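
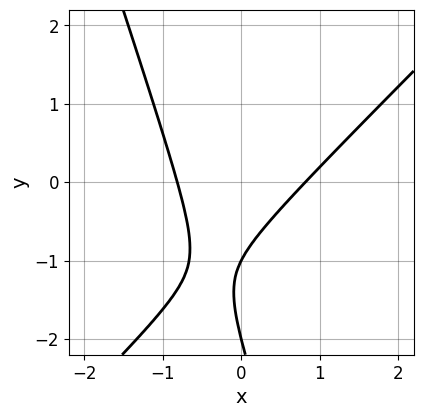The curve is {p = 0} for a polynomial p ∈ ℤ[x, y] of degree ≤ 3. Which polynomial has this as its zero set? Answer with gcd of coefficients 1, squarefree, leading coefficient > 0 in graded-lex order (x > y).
Degree: a generic line meets the curve in up to 2 points, so deg p = 2.
Observable constraints: the y-axis gridline crossings are at y ∈ {-2, -1}.
Putting this together gives p.

3*x^2 - 2*x*y - y^2 - 3*y - 2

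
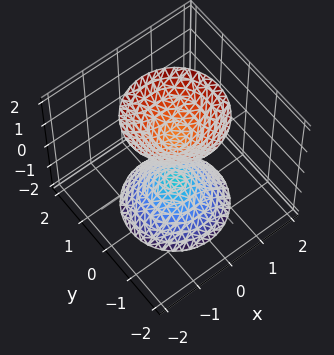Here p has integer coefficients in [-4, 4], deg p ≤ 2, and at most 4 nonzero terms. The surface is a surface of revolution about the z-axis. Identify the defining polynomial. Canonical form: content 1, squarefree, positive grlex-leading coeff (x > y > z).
1. I count 2 distinct pieces. Treating them together as one polynomial.
2. Degree: the shape is more complex than any degree-1 surface, so deg p = 2.
3. Symmetry: the z-axis is an axis of rotation, so x and y enter only as x² + y².
4. Observable constraints: a circular section at z = 2 has radius between 1 and 2; it misses every integer gridline on the y-axis.
5. Matching integer coefficients to the picture gives p. Check: (0, 0, 1) on the z-axis lies on the surface, and p(0, 0, 1) = 0. ✓

2*x^2 + 2*y^2 - z^2 + 1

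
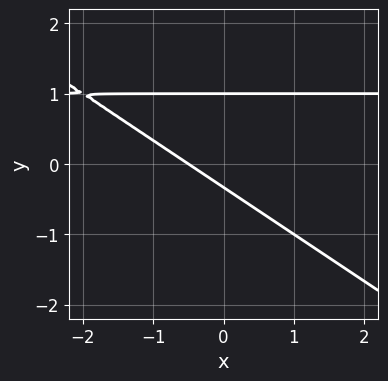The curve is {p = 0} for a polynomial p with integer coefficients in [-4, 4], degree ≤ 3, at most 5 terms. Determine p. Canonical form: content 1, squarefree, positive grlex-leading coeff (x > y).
Degree: no degree-1 curve has this shape, so deg p = 2.
From the visible intercepts: one y-axis crossing is at y = 1.
The integer polynomial consistent with all of this is the stated p.

2*x*y + 3*y^2 - 2*x - 2*y - 1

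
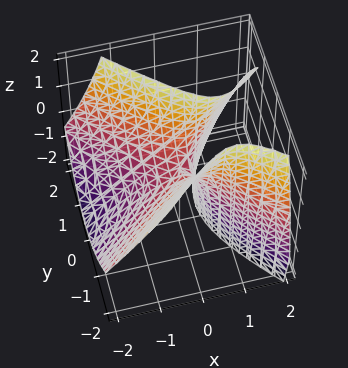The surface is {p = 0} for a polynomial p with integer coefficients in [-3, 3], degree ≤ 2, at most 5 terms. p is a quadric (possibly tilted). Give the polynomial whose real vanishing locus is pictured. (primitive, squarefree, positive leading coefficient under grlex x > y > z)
3*x^2 - 3*x*z - 3*y^2 - y*z + 2*z

Degree: a generic line meets the surface in up to 2 points, so deg p = 2.
Against the integer gridlines: it crosses the z-axis at the gridline z = 0; one y-axis crossing is at y = 0; one x-axis crossing is at x = 0.
Together with the visible shape, these determine p as stated.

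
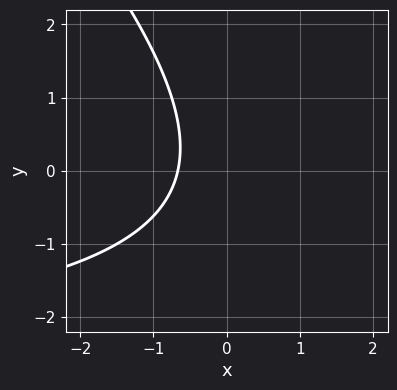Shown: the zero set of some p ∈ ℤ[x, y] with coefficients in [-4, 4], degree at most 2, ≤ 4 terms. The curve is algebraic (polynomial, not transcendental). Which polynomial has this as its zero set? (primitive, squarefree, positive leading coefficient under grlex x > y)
The degree is 2 — a generic line meets the curve in up to 2 points.
Observable constraints: it misses every integer gridline on the y-axis.
Matching integer coefficients to the picture gives p.

x*y + y^2 + 3*x + 2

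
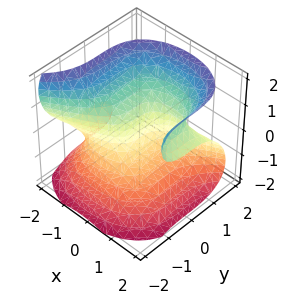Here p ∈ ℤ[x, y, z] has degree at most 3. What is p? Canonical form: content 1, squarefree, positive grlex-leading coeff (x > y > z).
3*x^2*z + 3*y^3 - 3*z^3 + z^2 - 3*x

(a) deg p = 3. The shape is more complex than any degree-2 surface.
(b) From the visible intercepts: it crosses the y-axis at the gridline y = 0; it meets the z-axis at z = 0 (among the integer gridlines); it crosses the x-axis at the gridline x = 0.
(c) Fitting integer coefficients to these (and the overall shape) gives p.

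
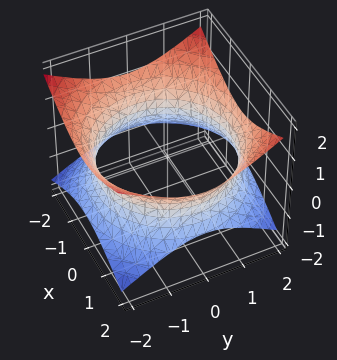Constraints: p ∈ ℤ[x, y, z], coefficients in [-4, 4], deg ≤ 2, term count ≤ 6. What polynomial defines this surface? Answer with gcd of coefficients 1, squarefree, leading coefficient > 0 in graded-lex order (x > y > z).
(a) deg p = 2. An hourglass — one-sheet hyperboloid; a quadric.
(b) Symmetries: it's symmetric under z → −z, forcing even powers of z; rotational symmetry about the z-axis ⇒ p depends on x, y only through x² + y².
(c) Reading off the gridlines: a circular section at z = 0 has radius between 1 and 2; it misses every integer gridline on the z-axis.
(d) Fitting integer coefficients to these (and the overall shape) gives p.

x^2 + y^2 - 2*z^2 - 3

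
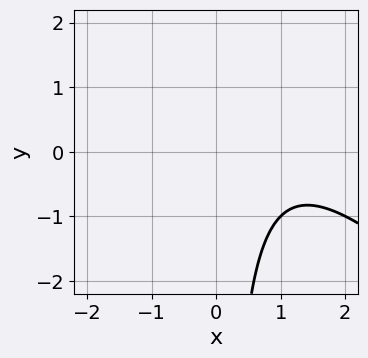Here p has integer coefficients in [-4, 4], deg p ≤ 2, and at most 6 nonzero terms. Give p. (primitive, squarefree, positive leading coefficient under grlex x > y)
x^2 + x*y - 2*x + 2

(a) deg p = 2. No degree-1 curve has this shape.
(b) Against the integer gridlines: the curve avoids every integer y-axis point in the box; it misses every integer gridline on the x-axis.
(c) Matching integer coefficients to the picture gives p.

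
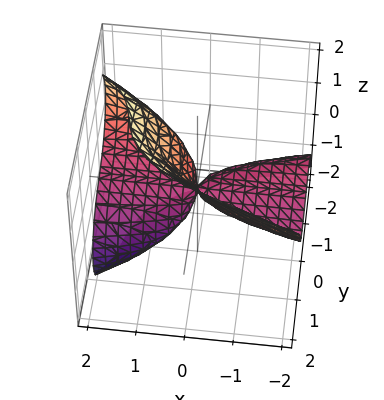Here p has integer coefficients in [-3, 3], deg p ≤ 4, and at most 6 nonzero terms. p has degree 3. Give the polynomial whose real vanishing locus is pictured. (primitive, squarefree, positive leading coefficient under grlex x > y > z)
2*y^3 - z^3 + x*y + 3*x*z

1. deg p = 3.
2. From the axis intercepts and sections: the visible x-axis segment lies entirely on the surface; it crosses the y-axis at the gridline y = 0.
3. These observations pin down the coefficients.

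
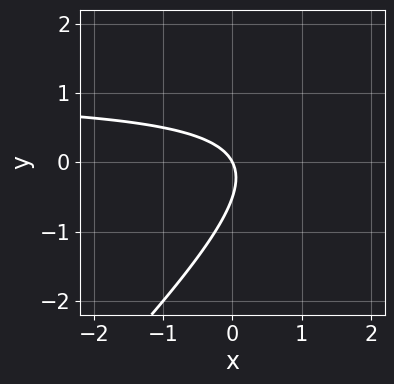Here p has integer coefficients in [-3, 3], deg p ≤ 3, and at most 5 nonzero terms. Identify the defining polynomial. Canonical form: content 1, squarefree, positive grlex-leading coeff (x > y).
2*x*y - 2*y^2 - 2*x - y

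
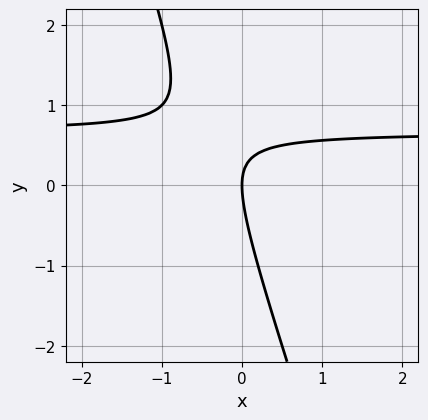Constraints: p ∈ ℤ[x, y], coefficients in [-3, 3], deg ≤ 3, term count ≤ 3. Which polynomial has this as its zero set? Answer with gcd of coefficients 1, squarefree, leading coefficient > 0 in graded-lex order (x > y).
3*x*y + y^2 - 2*x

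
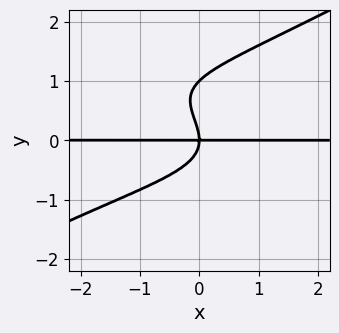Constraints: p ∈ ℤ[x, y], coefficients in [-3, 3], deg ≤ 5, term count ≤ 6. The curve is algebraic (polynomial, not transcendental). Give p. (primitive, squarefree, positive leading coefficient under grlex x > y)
x^2*y^2 - 3*y^4 + 3*y^3 + 3*x*y

1. deg p = 4.
2. Checking where it meets the axes: every point of the x-axis in the box is on the curve; the y-axis gridline crossings are at y ∈ {0, 1}.
3. Fitting integer coefficients to these (and the overall shape) gives p.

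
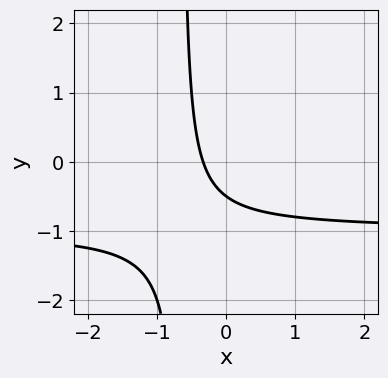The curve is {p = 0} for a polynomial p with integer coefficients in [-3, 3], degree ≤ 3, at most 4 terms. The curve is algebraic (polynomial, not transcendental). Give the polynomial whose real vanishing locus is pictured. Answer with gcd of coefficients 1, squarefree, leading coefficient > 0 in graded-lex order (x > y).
3*x*y + 3*x + 2*y + 1

First, deg p = 2. The shape is more complex than any degree-1 curve.
Finally, matching integer coefficients to the picture gives p.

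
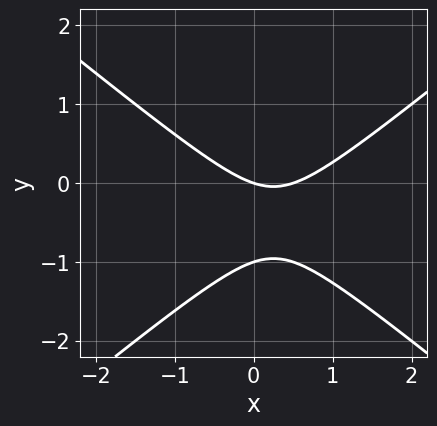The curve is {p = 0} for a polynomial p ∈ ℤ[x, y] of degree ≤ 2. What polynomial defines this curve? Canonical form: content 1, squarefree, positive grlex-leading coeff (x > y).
First, the degree is 2 — a generic line meets the curve in up to 2 points.
Then, from the visible intercepts: the y-axis gridline crossings are at y ∈ {-1, 0}; it meets the x-axis at x = 0 (among the integer gridlines).
Finally, solving for integer coefficients yields p as stated.

2*x^2 - 3*y^2 - x - 3*y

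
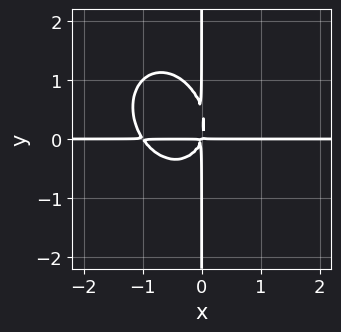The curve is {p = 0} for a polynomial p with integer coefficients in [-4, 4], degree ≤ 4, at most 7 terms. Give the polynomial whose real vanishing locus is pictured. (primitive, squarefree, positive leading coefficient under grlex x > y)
(a) deg p = 4.
(b) From the visible intercepts: every point of the x-axis in the box is on the curve; the visible y-axis segment lies entirely on the curve.
(c) These observations pin down the coefficients.

3*x^3*y + x^2*y^2 + 2*x*y^3 + 3*x^2*y - x*y^2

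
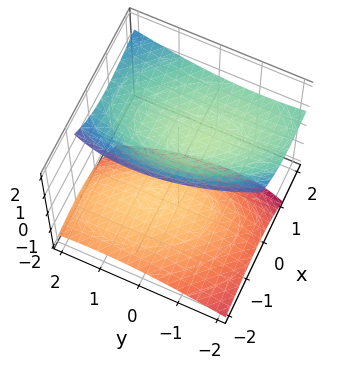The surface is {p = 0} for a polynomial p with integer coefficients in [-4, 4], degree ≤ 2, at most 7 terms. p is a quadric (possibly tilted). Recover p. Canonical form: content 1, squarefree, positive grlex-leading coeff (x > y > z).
(a) There are 2 components. They look like related sheets of one shape, so recover p as a whole.
(b) deg p = 2. No degree-1 surface has this shape.
(c) Observable constraints: no x-intercept at any integer in the box; it misses every integer gridline on the y-axis.
(d) Together with the visible shape, these determine p as stated.

2*x^2 + x*y - 3*x*z + y^2 - 3*z^2 + 2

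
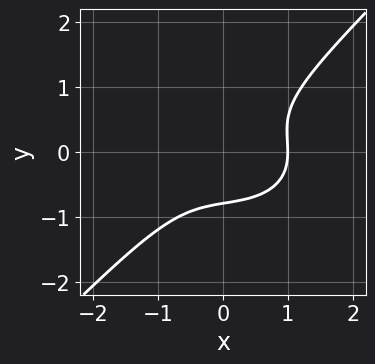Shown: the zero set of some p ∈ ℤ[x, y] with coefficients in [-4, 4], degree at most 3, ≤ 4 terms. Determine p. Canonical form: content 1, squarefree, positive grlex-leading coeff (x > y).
x^3 + x*y^2 - 2*y^3 - 1

1. The degree is 3 — no degree-2 curve has this shape.
2. Checking where it meets the axes: one x-axis crossing is at x = 1.
3. Solving for integer coefficients yields p as stated.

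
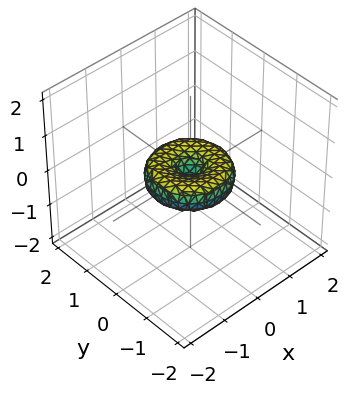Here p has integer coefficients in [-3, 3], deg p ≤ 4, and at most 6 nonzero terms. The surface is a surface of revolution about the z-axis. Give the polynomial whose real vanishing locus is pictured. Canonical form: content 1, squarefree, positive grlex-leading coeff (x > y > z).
x^4 + 2*x^2*y^2 + y^4 - x^2 - y^2 + 2*z^2

The degree is 4 — a generic line meets the surface in up to 4 points.
Symmetries: the z-axis is an axis of rotation, so x and y enter only as x² + y².
Reading off the gridlines: a circular section at z = 0 has radius exactly 1; it crosses the z-axis at the gridline z = 0; the x-axis gridline crossings are at x ∈ {-1, 0, 1}.
Putting this together gives p. Check: (0, -1, 0) on the y-axis lies on the surface, and p(0, -1, 0) = 0. ✓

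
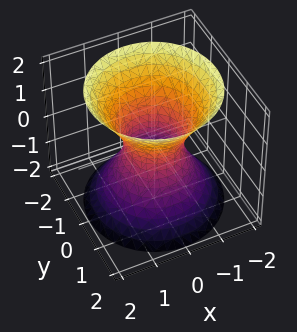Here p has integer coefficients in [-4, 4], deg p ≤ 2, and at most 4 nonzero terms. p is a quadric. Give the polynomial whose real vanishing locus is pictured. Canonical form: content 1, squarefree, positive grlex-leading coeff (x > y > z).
3*x^2 + 3*y^2 - 2*z^2 - 2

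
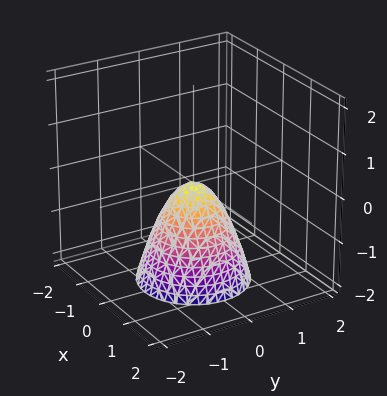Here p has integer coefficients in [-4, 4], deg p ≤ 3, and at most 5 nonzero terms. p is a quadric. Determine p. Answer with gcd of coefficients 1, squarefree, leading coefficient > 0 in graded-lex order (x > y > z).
3*x^2 + 3*y^2 + 2*z

(a) deg p = 2. A paraboloid; a quadric.
(b) Symmetry: the z-axis is an axis of rotation, so x and y enter only as x² + y².
(c) Reading off the gridlines: a circular section at z = -2 has radius between 1 and 2; it crosses the y-axis at the gridline y = 0; one z-axis crossing is at z = 0.
(d) Matching integer coefficients to the picture gives p.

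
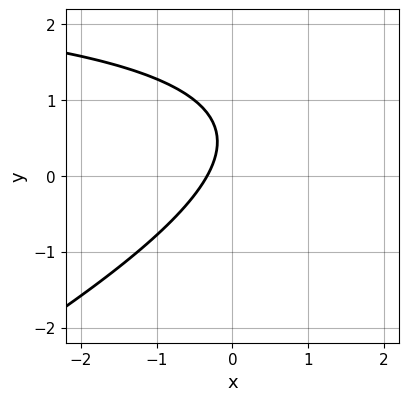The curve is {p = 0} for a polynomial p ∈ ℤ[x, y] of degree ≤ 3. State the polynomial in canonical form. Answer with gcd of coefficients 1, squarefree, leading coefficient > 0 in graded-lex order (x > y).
(a) deg p = 2.
(b) Reading off the gridlines: the curve avoids every integer y-axis point in the box.
(c) Matching integer coefficients to the picture gives p.

x*y - 2*y^2 - 3*x + 2*y - 1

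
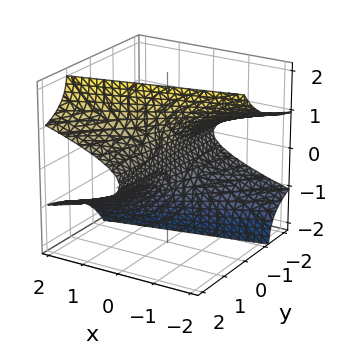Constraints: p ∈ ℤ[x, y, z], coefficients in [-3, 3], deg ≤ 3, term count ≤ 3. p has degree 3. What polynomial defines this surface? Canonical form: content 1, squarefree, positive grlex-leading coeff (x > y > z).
1. Degree: the shape is more complex than any degree-2 surface, so deg p = 3.
2. From the axis intercepts and sections: the visible y-axis segment lies entirely on the surface; it meets the x-axis at x = 0 (among the integer gridlines); one z-axis crossing is at z = 0.
3. These observations pin down the coefficients.

3*y*z^2 - z^3 - 3*x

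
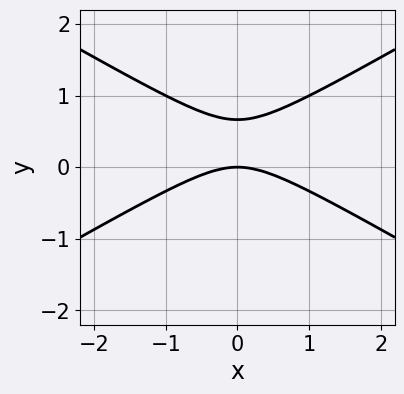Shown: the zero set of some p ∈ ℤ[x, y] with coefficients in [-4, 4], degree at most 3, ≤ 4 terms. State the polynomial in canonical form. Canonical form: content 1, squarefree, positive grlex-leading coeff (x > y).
x^2 - 3*y^2 + 2*y

(a) Degree: a generic line meets the curve in up to 2 points, so deg p = 2.
(b) Symmetries: the x ↦ −x reflection is a symmetry, so x appears only in even powers.
(c) Against the integer gridlines: it crosses the x-axis at the gridline x = 0; it meets the y-axis at y = 0 (among the integer gridlines).
(d) Fitting integer coefficients to these (and the overall shape) gives p.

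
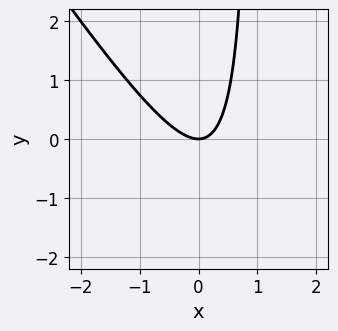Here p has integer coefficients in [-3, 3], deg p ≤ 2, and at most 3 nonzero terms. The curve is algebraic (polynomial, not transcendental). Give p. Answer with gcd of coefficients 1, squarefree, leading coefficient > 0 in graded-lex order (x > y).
3*x^2 + 2*x*y - 2*y

1. deg p = 2.
2. From the visible intercepts: one x-axis crossing is at x = 0; it crosses the y-axis at the gridline y = 0.
3. Together with the visible shape, these determine p as stated.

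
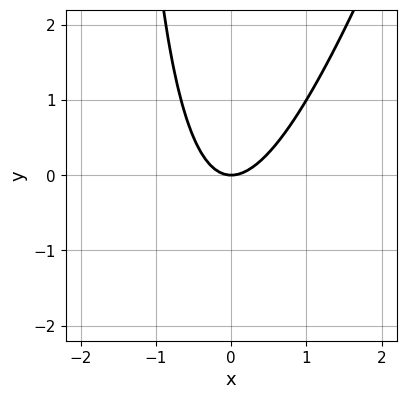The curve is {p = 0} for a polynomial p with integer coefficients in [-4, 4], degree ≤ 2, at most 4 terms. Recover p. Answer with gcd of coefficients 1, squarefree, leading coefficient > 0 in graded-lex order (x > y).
(a) Degree: a generic line meets the curve in up to 2 points, so deg p = 2.
(b) Against the integer gridlines: it crosses the x-axis at the gridline x = 0; it crosses the y-axis at the gridline y = 0.
(c) Fitting integer coefficients to these (and the overall shape) gives p.

3*x^2 - x*y - 2*y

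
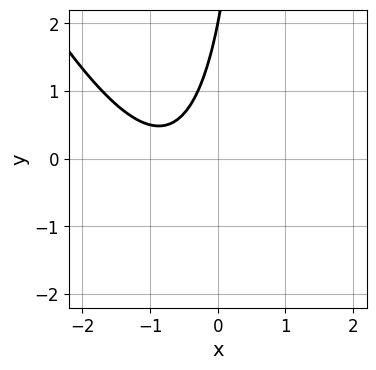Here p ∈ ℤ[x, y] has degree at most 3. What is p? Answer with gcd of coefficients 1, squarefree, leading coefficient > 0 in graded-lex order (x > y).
(a) The degree is 2 — the shape is more complex than any degree-1 curve.
(b) Reading off the gridlines: it meets the y-axis at y = 2 (among the integer gridlines); no x-intercept at any integer in the box.
(c) These observations pin down the coefficients.

2*x^2 + x*y + 3*x - y + 2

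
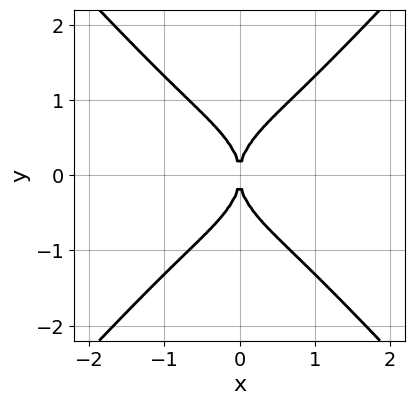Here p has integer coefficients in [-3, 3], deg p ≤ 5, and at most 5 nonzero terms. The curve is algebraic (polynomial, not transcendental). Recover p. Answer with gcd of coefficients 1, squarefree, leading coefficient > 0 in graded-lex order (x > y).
First, the degree is 4 — the shape is more complex than any degree-3 curve.
Next, symmetries: the y ↦ −y reflection is a symmetry, so y appears only in even powers; the x ↦ −x reflection is a symmetry, so x appears only in even powers.
Next, from the axis intercepts and sections: it meets the y-axis at y = 0 (among the integer gridlines); one x-axis crossing is at x = 0.
Finally, the integer polynomial consistent with all of this is the stated p.

3*x^4 - 2*y^4 + 3*x^2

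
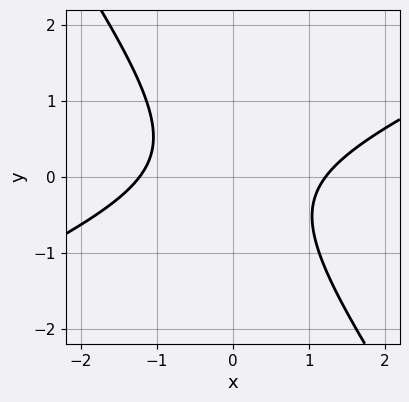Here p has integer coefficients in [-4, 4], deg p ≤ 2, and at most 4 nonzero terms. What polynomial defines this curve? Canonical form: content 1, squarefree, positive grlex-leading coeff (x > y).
(a) deg p = 2. A generic line meets the curve in up to 2 points.
(b) Observable constraints: the curve avoids every integer y-axis point in the box.
(c) Assembling these constraints gives the stated polynomial.

2*x^2 - 3*x*y - 3*y^2 - 3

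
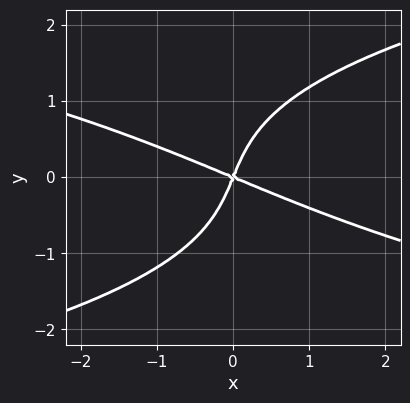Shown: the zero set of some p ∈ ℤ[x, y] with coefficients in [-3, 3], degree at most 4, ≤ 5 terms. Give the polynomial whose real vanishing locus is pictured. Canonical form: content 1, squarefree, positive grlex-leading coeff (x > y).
y^4 - x^2 - 2*x*y + y^2

deg p = 4. A generic line meets the curve in up to 4 points.
Observable constraints: it meets the x-axis at x = 0 (among the integer gridlines); it meets the y-axis at y = 0 (among the integer gridlines).
Solving for integer coefficients yields p as stated.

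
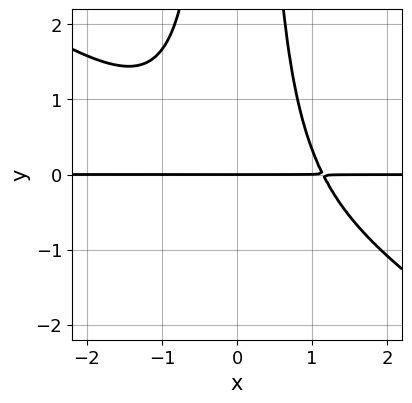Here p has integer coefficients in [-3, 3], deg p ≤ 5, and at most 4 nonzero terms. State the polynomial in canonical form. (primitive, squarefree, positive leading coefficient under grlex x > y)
2*x^3*y + 3*x^2*y^2 - 3*y

First, the degree is 4 — a generic line meets the curve in up to 4 points.
Next, from the axis intercepts and sections: it meets the y-axis at y = 0 (among the integer gridlines); every point of the x-axis in the box is on the curve.
Finally, the integer polynomial consistent with all of this is the stated p.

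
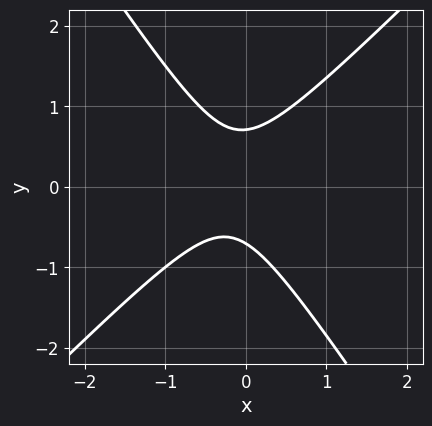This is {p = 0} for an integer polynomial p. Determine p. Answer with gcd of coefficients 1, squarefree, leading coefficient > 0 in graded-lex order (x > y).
3*x^2 - x*y - 2*y^2 + x + 1

(a) Degree: no degree-1 curve has this shape, so deg p = 2.
(b) Checking where it meets the axes: no x-intercept at any integer in the box.
(c) Together with the visible shape, these determine p as stated.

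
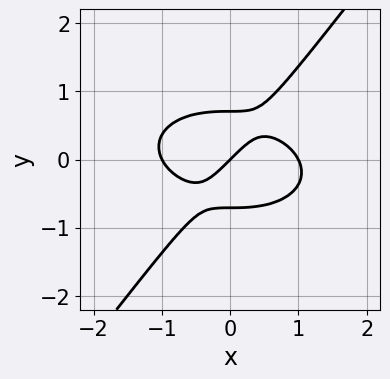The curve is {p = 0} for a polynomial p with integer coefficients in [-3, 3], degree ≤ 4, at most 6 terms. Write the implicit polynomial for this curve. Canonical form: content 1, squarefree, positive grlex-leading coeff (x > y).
x^3 + 2*x*y^2 - 2*y^3 - x + y

(a) Degree: a generic line meets the curve in up to 3 points, so deg p = 3.
(b) Reading off the gridlines: among the integer gridlines, it crosses the x-axis at x ∈ {-1, 0, 1}; it crosses the y-axis at the gridline y = 0.
(c) Putting this together gives p.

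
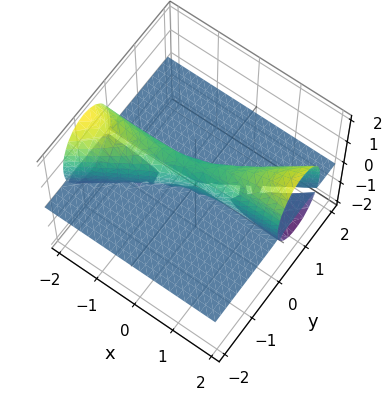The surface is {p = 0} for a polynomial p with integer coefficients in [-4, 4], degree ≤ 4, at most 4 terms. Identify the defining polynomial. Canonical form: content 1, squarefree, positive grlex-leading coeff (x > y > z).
2*x*y*z - 3*y^2*z - z^3 + z^2

First, the degree is 3 — the shape is more complex than any degree-2 surface.
Next, from the axis intercepts and sections: it meets the z-axis at z = 1 (among the integer gridlines); the visible x-axis segment lies entirely on the surface; the visible y-axis segment lies entirely on the surface.
Finally, putting this together gives p.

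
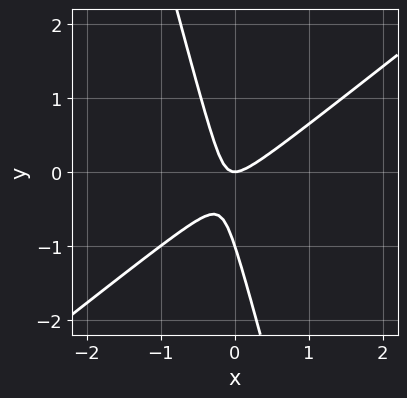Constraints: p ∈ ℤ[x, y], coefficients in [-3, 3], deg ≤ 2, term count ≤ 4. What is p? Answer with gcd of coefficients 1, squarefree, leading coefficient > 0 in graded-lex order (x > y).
1. The degree is 2 — no degree-1 curve has this shape.
2. From the axis intercepts and sections: it meets the x-axis at x = 0 (among the integer gridlines); the y-axis gridline crossings are at y ∈ {-1, 0}.
3. Putting this together gives p.

3*x^2 - 3*x*y - y^2 - y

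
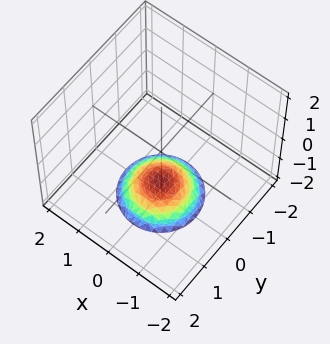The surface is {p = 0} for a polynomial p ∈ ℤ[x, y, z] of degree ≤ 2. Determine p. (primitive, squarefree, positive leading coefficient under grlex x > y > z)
First, degree: no degree-1 surface has this shape, so deg p = 2.
Then, symmetries: the surface is invariant under rotation about z: p = q(x² + y², z).
Then, against the integer gridlines: a circular section at z = -2 has radius exactly 1; the surface avoids every integer x-axis point in the box.
Finally, putting this together gives p.

x^2 + y^2 + 2*z + 3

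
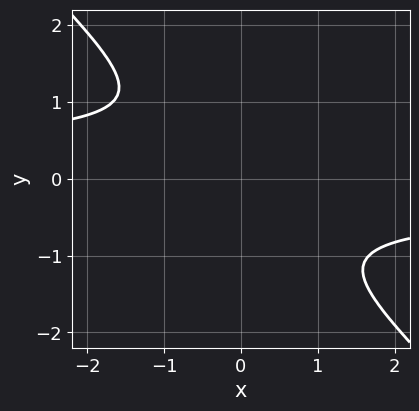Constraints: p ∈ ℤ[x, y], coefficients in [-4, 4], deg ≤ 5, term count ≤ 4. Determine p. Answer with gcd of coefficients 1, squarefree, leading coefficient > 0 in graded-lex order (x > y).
1. Degree: a generic line meets the curve in up to 4 points, so deg p = 4.
2. Reading off the gridlines: no x-intercept at any integer in the box; the curve avoids every integer y-axis point in the box.
3. Fitting integer coefficients to these (and the overall shape) gives p.

3*x*y^3 + 3*y^4 + 2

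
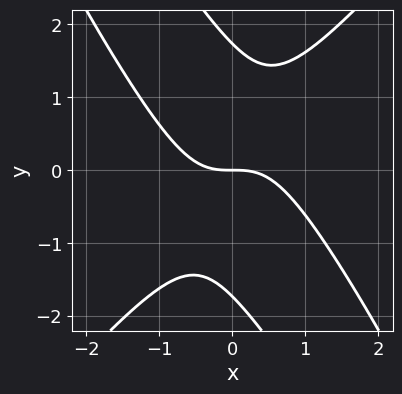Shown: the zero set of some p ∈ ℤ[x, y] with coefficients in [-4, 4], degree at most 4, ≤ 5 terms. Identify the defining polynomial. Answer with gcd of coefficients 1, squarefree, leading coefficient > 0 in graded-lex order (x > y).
1. Degree: the shape is more complex than any degree-2 curve, so deg p = 3.
2. From the axis intercepts and sections: it crosses the y-axis at the gridline y = 0; it meets the x-axis at x = 0 (among the integer gridlines).
3. The integer polynomial consistent with all of this is the stated p.

3*x^3 + x^2*y - 2*x*y^2 - y^3 + 3*y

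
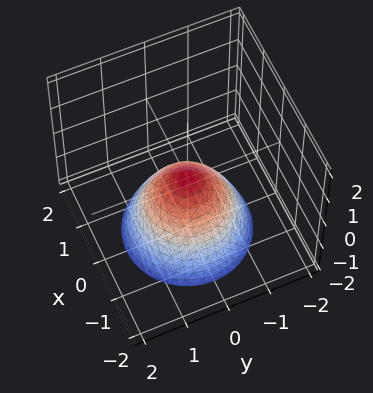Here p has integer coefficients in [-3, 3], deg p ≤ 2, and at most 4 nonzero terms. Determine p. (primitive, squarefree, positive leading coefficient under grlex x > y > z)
x^2 + y^2 + z

(a) deg p = 2.
(b) Symmetry: the z-axis is an axis of rotation, so x and y enter only as x² + y².
(c) Observable constraints: a circular section at z = -2 has radius between 1 and 2; it crosses the z-axis at the gridline z = 0; it meets the y-axis at y = 0 (among the integer gridlines); one x-axis crossing is at x = 0.
(d) These observations pin down the coefficients.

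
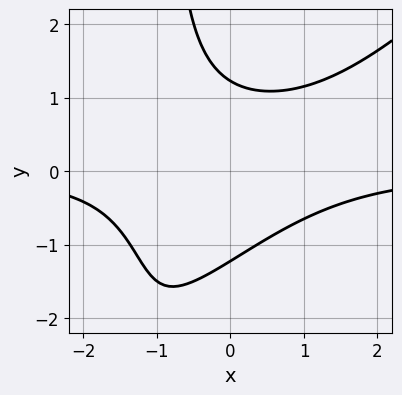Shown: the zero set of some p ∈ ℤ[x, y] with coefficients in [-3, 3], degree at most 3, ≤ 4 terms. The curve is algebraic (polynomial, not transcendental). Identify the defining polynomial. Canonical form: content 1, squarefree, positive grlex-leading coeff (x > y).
1. The degree is 3 — a generic line meets the curve in up to 3 points.
2. Against the integer gridlines: it misses every integer gridline on the x-axis.
3. Putting this together gives p.

2*x^2*y - 2*x*y^2 - 2*y^2 + 3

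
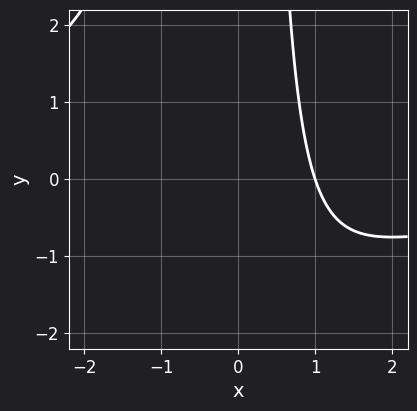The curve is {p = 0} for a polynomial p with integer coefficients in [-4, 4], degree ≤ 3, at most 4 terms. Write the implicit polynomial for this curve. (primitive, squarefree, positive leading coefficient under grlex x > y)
x^2*y + 3*x - 3

(a) The degree is 3 — a generic line meets the curve in up to 3 points.
(b) Checking where it meets the axes: the curve avoids every integer y-axis point in the box; one x-axis crossing is at x = 1.
(c) The integer polynomial consistent with all of this is the stated p.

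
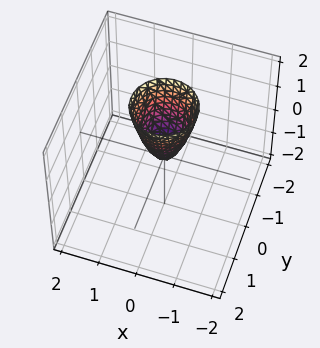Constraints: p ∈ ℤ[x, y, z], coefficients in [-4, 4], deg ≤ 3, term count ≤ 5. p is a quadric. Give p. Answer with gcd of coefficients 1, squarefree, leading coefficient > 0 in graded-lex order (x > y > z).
1. deg p = 2. A paraboloid; a quadric.
2. Symmetries: the z-axis is an axis of rotation, so x and y enter only as x² + y².
3. Observable constraints: a circular section at z = 2 has radius between 0 and 1; it crosses the z-axis at the gridline z = 0; one x-axis crossing is at x = 0; it crosses the y-axis at the gridline y = 0.
4. Putting this together gives p.

3*x^2 + 3*y^2 - z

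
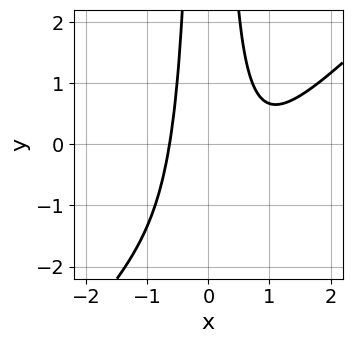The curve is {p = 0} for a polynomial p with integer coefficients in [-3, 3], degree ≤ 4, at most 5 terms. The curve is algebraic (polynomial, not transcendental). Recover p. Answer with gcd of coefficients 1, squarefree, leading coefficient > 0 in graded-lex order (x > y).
(a) Degree: no degree-2 curve has this shape, so deg p = 3.
(b) From the axis intercepts and sections: the curve avoids every integer y-axis point in the box.
(c) Solving for integer coefficients yields p as stated.

3*x^3 - 3*x^2*y - 3*x^2 + 2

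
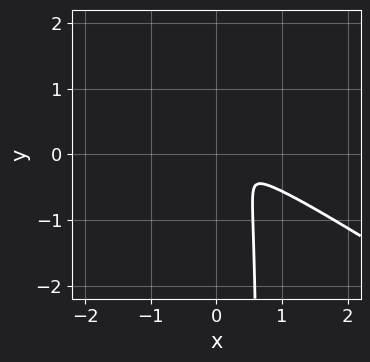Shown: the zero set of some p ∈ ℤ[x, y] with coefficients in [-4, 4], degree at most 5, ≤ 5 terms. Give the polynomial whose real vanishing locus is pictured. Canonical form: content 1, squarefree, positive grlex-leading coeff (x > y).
2*x^4 + 3*x^3*y - 3*x*y^2 + 2*y^2

1. deg p = 4.
2. Putting this together gives p.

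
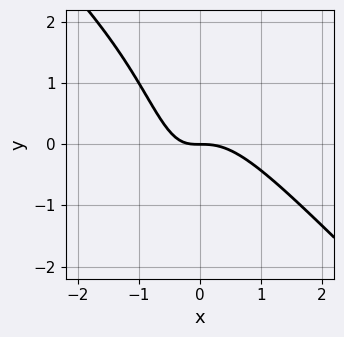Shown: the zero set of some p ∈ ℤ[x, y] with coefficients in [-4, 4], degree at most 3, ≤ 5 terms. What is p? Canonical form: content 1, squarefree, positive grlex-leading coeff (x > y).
3*x^3 + 3*x^2*y + 2*x*y + 2*y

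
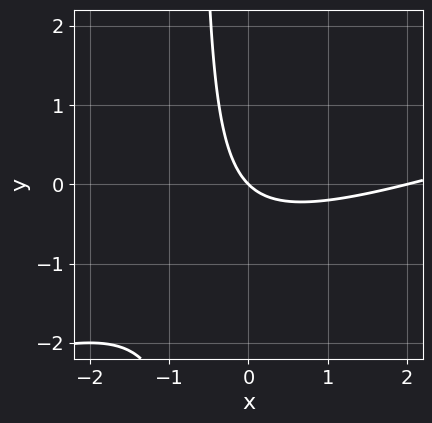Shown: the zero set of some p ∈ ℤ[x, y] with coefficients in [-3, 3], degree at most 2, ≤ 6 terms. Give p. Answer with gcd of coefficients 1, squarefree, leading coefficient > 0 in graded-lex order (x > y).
First, degree: a generic line meets the curve in up to 2 points, so deg p = 2.
Next, observable constraints: it meets the y-axis at y = 0 (among the integer gridlines); among the integer gridlines, it crosses the x-axis at x ∈ {0, 2}.
Finally, putting this together gives p.

x^2 - 3*x*y - 2*x - 2*y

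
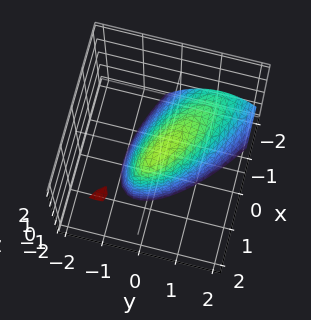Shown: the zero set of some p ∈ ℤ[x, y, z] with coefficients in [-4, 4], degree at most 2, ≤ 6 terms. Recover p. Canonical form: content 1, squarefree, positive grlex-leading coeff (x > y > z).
Degree: the shape is more complex than any degree-1 surface, so deg p = 2.
Against the integer gridlines: one x-axis crossing is at x = 0; one z-axis crossing is at z = 0; it meets the y-axis at y = 0 (among the integer gridlines).
Together with the visible shape, these determine p as stated.

x^2 + 2*x*y - x*z + 2*y^2 + z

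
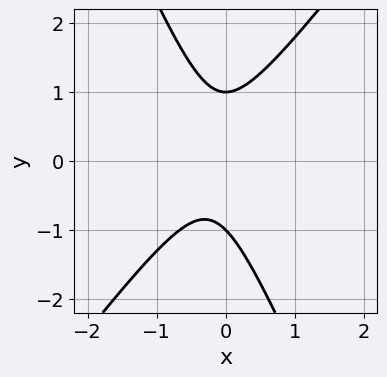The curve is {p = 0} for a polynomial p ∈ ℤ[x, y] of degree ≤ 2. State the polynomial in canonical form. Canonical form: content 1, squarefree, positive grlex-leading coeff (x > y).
deg p = 2. The shape is more complex than any degree-1 curve.
From the axis intercepts and sections: the curve avoids every integer x-axis point in the box; among the integer gridlines, it crosses the y-axis at y ∈ {-1, 1}.
Together with the visible shape, these determine p as stated.

3*x^2 - x*y - y^2 + x + 1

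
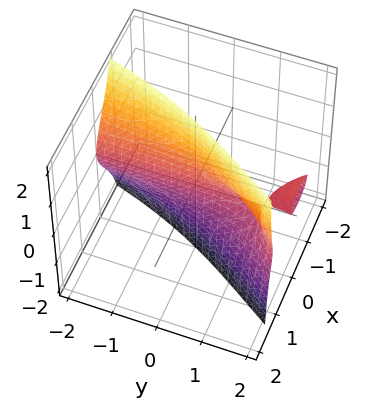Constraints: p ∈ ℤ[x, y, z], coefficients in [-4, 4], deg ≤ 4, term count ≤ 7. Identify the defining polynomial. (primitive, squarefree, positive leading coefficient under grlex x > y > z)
x^3 + 3*x*z^2 - 2*y*z^2 - 2*x*y + 3*x

There are 2 components.
deg p = 3.
Checking where it meets the axes: one x-axis crossing is at x = 0; every point of the z-axis in the box is on the surface; every point of the y-axis in the box is on the surface.
Matching integer coefficients to the picture gives p.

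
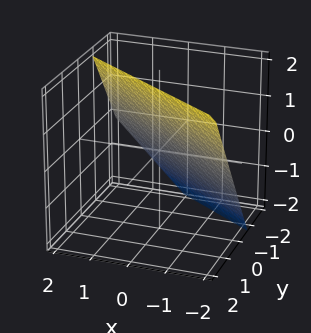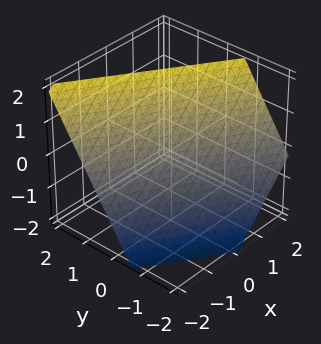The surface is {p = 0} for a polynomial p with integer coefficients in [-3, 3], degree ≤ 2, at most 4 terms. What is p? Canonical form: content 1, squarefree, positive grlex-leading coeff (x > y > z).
1. deg p = 1. Every cross-section is a straight line — this is a plane.
2. Observable constraints: it crosses the z-axis at the gridline z = 1; one x-axis crossing is at x = -1.
3. Fitting integer coefficients to these (and the overall shape) gives p.

2*x + 3*y - 2*z + 2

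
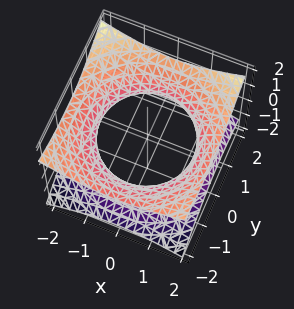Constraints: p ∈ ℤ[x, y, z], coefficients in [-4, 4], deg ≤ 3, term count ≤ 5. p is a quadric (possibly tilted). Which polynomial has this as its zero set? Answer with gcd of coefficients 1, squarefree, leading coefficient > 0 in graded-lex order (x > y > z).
The degree is 2 — the shape is more complex than any degree-1 surface.
Reading off the gridlines: no z-intercept at any integer in the box.
Putting this together gives p.

x^2 + y^2 + y*z - 3*z^2 - 2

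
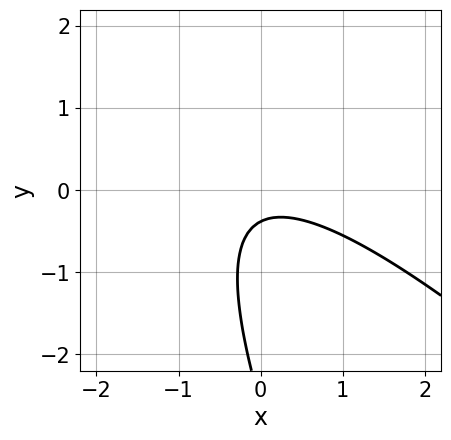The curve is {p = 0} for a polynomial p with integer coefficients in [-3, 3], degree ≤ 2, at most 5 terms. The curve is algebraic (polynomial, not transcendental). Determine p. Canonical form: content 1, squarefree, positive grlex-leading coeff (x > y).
(a) The degree is 2 — the shape is more complex than any degree-1 curve.
(b) Observable constraints: it misses every integer gridline on the x-axis.
(c) The integer polynomial consistent with all of this is the stated p.

2*x^2 + 3*x*y + y^2 + 3*y + 1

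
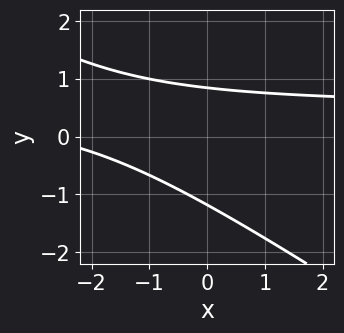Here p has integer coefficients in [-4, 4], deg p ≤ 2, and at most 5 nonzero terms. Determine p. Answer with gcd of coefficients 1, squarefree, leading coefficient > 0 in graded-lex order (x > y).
2*x*y + 3*y^2 - x + y - 3

1. The degree is 2 — no degree-1 curve has this shape.
2. Reading off the gridlines: the curve avoids every integer x-axis point in the box.
3. Solving for integer coefficients yields p as stated.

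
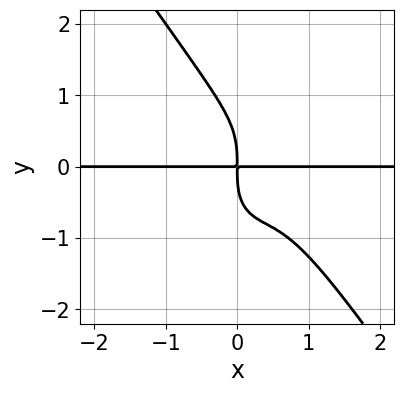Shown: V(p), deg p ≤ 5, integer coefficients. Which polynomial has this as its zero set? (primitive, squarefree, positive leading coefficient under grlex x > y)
3*x^3*y + y^4 - 3*x^2*y + 2*x*y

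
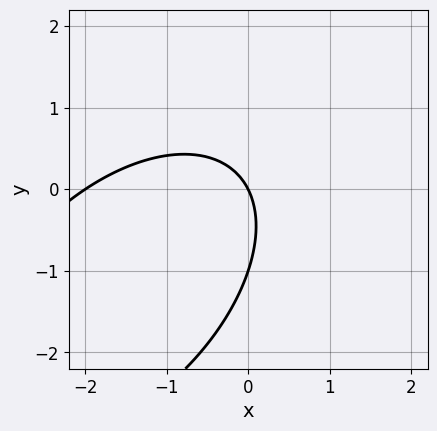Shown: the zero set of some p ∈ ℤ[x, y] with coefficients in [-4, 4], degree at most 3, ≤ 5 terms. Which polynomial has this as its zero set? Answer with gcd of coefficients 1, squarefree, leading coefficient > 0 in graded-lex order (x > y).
First, the degree is 2 — no degree-1 curve has this shape.
Next, from the axis intercepts and sections: the x-axis gridline crossings are at x ∈ {-2, 0}; the y-axis gridline crossings are at y ∈ {-1, 0}.
Finally, the integer polynomial consistent with all of this is the stated p.

x^2 - x*y + y^2 + 2*x + y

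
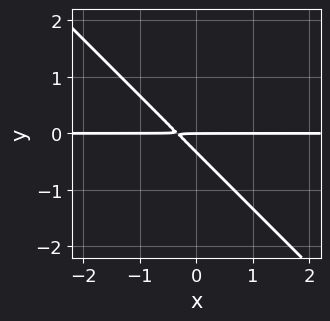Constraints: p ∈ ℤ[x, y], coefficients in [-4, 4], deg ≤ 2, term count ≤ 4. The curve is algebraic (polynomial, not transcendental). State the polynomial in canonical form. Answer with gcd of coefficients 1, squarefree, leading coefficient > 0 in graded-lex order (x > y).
3*x*y + 3*y^2 + y

(a) The degree is 2 — no degree-1 curve has this shape.
(b) Observable constraints: every point of the x-axis in the box is on the curve; it crosses the y-axis at the gridline y = 0.
(c) These observations pin down the coefficients.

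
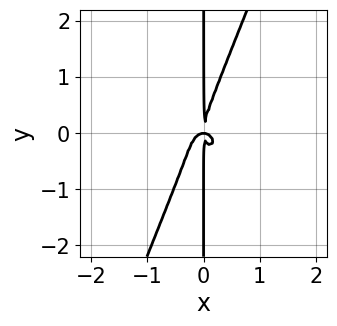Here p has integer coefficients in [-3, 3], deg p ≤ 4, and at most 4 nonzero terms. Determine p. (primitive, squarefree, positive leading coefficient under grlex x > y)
1. deg p = 4.
2. Against the integer gridlines: the visible y-axis segment lies entirely on the curve.
3. The integer polynomial consistent with all of this is the stated p.

3*x^4 + 2*x^2*y^2 - x*y^3 + x^2*y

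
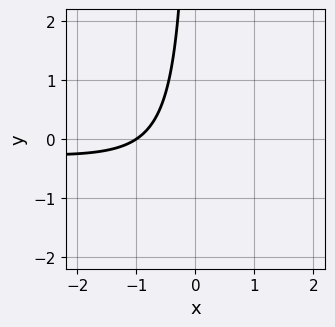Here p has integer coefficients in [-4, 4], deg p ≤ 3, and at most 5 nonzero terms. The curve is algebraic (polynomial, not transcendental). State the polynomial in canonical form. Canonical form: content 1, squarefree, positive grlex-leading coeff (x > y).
x^2*y - 2*x*y - 2*x - 2

(a) Degree: the shape is more complex than any degree-2 curve, so deg p = 3.
(b) Observable constraints: no y-intercept at any integer in the box; one x-axis crossing is at x = -1.
(c) Putting this together gives p.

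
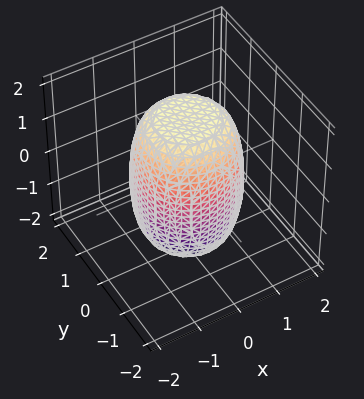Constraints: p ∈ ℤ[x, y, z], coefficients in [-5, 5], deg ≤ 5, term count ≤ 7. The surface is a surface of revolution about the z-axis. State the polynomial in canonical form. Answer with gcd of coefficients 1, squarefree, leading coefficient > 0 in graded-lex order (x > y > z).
First, deg p = 4.
Then, symmetry: the z-axis is an axis of rotation, so x and y enter only as x² + y².
Next, from the visible intercepts: a circular section at z = 0 has radius between 1 and 2.
Finally, putting this together gives p.

2*x^4 + 4*x^2*y^2 + 2*y^4 - x^2 - y^2 + z^2 - 3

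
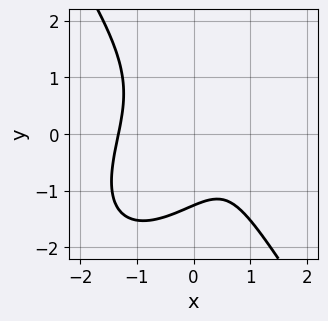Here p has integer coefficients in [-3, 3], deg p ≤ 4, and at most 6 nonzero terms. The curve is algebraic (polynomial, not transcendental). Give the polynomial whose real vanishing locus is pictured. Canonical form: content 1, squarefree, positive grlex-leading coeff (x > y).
2*x^3 - x^2*y + y^3 - 2*x + 2

(a) deg p = 3. The shape is more complex than any degree-2 curve.
(b) Matching integer coefficients to the picture gives p.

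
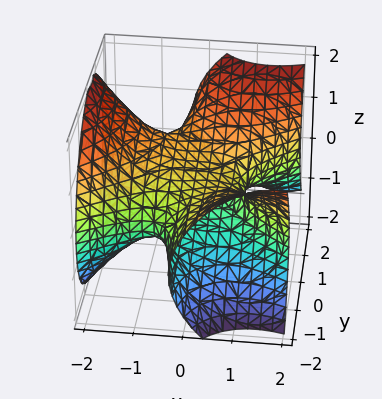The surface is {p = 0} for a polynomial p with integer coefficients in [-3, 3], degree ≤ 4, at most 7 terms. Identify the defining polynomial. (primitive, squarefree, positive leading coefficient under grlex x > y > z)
x^3 - 2*x*y^2 - 2*y*z + 3*z^2 - 1

First, the degree is 3 — no degree-2 surface has this shape.
Then, against the integer gridlines: it meets the x-axis at x = 1 (among the integer gridlines); no y-intercept at any integer in the box.
Finally, solving for integer coefficients yields p as stated.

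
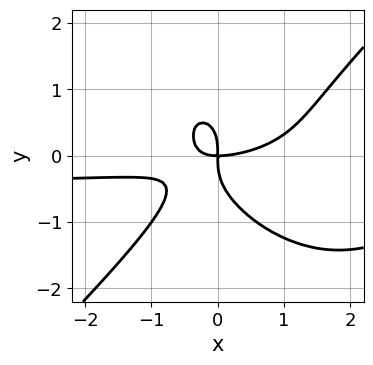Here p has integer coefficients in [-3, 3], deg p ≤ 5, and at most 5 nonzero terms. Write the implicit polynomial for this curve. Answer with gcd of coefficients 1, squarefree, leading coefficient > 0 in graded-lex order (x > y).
2*x^3*y - 2*y^4 + x^3 - 3*x^2*y - 2*x*y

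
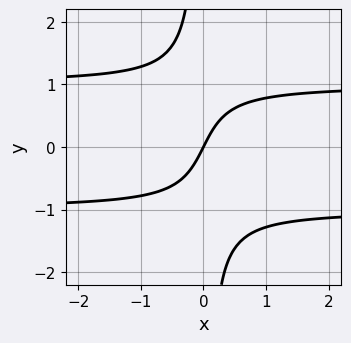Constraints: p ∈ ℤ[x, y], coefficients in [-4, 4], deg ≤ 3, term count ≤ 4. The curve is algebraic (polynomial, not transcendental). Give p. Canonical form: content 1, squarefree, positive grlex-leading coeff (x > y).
deg p = 3. A generic line meets the curve in up to 3 points.
From the visible intercepts: it crosses the x-axis at the gridline x = 0; it meets the y-axis at y = 0 (among the integer gridlines).
The integer polynomial consistent with all of this is the stated p.

2*x*y^2 - 2*x + y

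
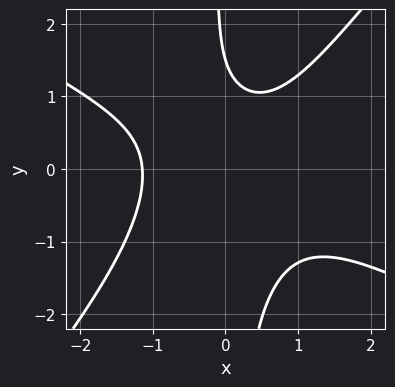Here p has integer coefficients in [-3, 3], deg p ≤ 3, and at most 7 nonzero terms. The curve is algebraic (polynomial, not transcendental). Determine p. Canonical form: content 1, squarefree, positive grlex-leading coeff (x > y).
2*x^3 + 2*x^2*y - 3*x*y^2 - 2*y + 3

(a) The degree is 3 — the shape is more complex than any degree-2 curve.
(b) Matching integer coefficients to the picture gives p.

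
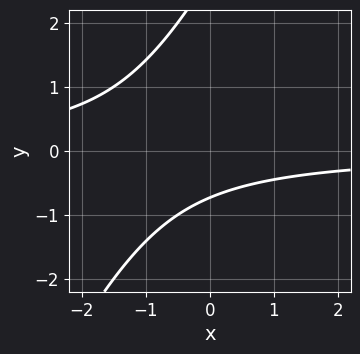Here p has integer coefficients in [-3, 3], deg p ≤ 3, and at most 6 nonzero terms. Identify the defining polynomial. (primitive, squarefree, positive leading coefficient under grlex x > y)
2*x*y - y^2 + 2*y + 2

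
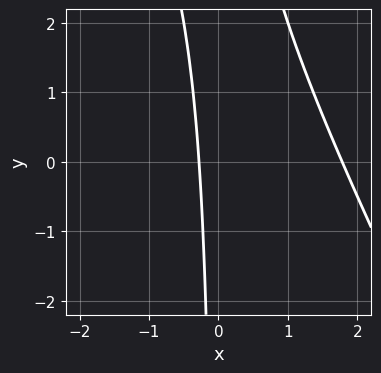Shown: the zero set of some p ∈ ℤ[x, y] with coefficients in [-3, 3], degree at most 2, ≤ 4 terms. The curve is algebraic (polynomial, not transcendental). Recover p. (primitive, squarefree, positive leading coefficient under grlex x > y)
First, the degree is 2 — no degree-1 curve has this shape.
Next, against the integer gridlines: the curve avoids every integer y-axis point in the box.
Finally, solving for integer coefficients yields p as stated.

2*x^2 + x*y - 3*x - 1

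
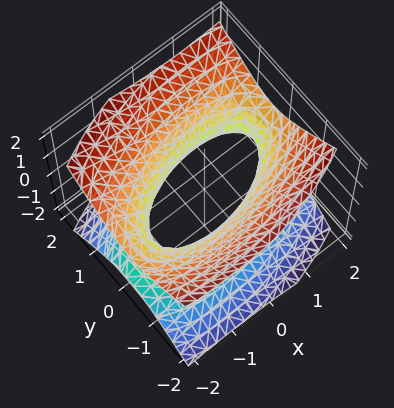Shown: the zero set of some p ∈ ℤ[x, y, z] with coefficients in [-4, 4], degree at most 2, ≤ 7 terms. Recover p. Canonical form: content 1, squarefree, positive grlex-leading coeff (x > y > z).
First, deg p = 2. A generic line meets the surface in up to 2 points.
Then, from the visible intercepts: the surface avoids every integer z-axis point in the box.
Finally, fitting integer coefficients to these (and the overall shape) gives p.

x^2 - x*y + 3*y^2 - 3*z^2 - 2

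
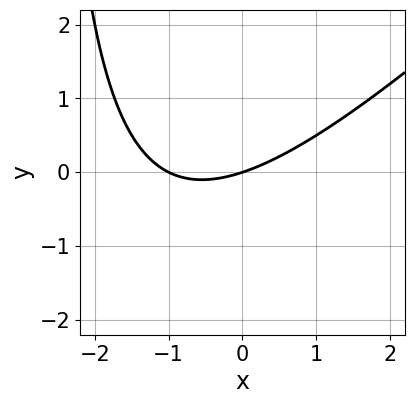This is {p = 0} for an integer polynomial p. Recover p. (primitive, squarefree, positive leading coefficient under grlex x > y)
x^2 - x*y + x - 3*y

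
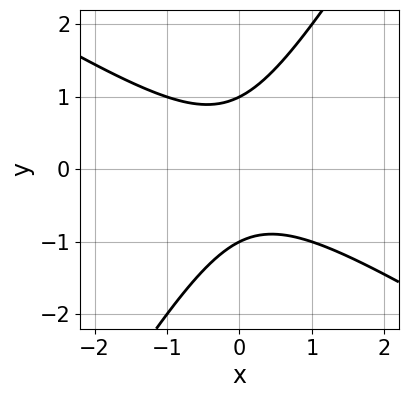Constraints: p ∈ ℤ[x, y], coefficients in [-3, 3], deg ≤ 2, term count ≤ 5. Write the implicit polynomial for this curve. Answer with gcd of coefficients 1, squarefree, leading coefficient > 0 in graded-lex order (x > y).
x^2 + x*y - y^2 + 1

The degree is 2 — a generic line meets the curve in up to 2 points.
Observable constraints: the y-axis gridline crossings are at y ∈ {-1, 1}; it misses every integer gridline on the x-axis.
Fitting integer coefficients to these (and the overall shape) gives p.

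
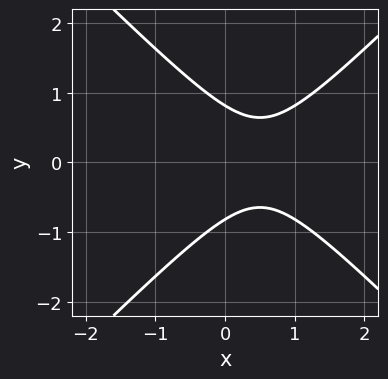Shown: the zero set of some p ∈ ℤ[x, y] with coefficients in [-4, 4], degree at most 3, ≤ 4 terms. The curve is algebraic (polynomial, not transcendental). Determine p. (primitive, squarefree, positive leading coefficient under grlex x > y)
3*x^2 - 3*y^2 - 3*x + 2

First, deg p = 2. A generic line meets the curve in up to 2 points.
Then, symmetries: it's symmetric under y → −y, forcing even powers of y.
Then, reading off the gridlines: it misses every integer gridline on the x-axis.
Finally, putting this together gives p.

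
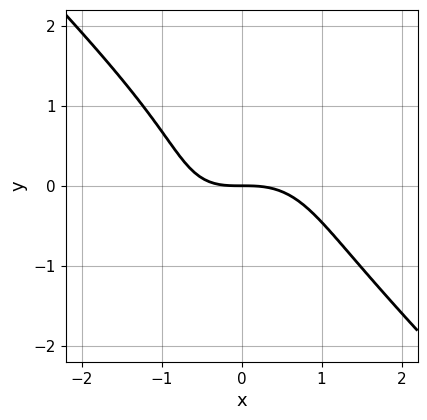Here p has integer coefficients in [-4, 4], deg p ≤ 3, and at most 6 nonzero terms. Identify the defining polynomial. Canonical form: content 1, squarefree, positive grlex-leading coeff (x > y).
1. The degree is 3 — a generic line meets the curve in up to 3 points.
2. Observable constraints: it meets the y-axis at y = 0 (among the integer gridlines); it crosses the x-axis at the gridline x = 0.
3. Together with the visible shape, these determine p as stated.

2*x^3 + 2*y^3 + x*y + 3*y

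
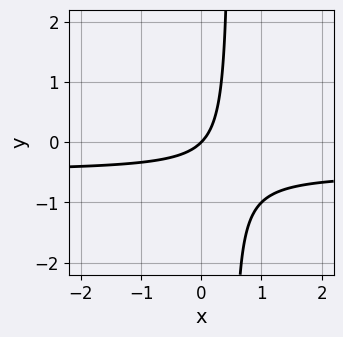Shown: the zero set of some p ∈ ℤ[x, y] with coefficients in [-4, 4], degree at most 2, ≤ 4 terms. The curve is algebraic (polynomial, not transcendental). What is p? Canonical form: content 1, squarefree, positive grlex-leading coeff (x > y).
2*x*y + x - y

(a) The degree is 2 — no degree-1 curve has this shape.
(b) Observable constraints: it meets the y-axis at y = 0 (among the integer gridlines); it meets the x-axis at x = 0 (among the integer gridlines).
(c) Solving for integer coefficients yields p as stated.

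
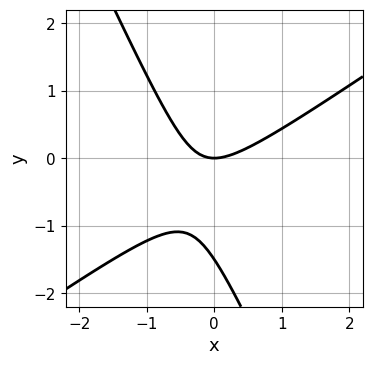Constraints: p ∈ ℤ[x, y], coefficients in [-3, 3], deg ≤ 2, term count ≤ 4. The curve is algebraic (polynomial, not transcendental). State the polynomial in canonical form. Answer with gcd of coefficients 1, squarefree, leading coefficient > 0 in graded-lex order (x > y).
(a) Degree: no degree-1 curve has this shape, so deg p = 2.
(b) Against the integer gridlines: it crosses the x-axis at the gridline x = 0; it crosses the y-axis at the gridline y = 0.
(c) These observations pin down the coefficients.

3*x^2 - 3*x*y - 2*y^2 - 3*y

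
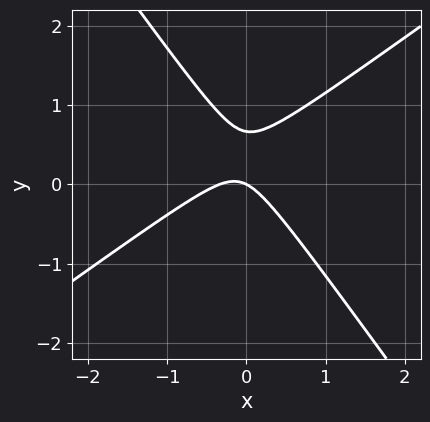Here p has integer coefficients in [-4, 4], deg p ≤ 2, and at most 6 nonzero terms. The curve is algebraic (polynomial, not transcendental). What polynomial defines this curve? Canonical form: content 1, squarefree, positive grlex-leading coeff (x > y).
The degree is 2 — a generic line meets the curve in up to 2 points.
Reading off the gridlines: it meets the y-axis at y = 0 (among the integer gridlines); one x-axis crossing is at x = 0.
These observations pin down the coefficients.

3*x^2 - 2*x*y - 3*y^2 + x + 2*y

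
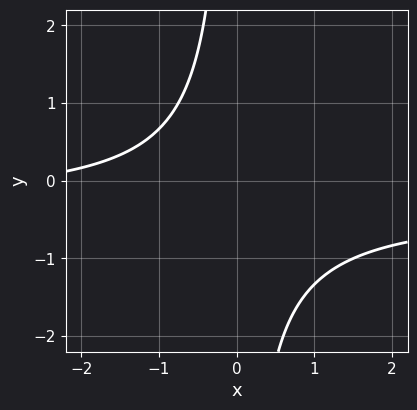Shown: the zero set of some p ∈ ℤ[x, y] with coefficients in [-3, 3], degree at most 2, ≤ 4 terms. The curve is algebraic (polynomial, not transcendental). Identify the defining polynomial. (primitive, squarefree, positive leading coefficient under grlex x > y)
First, the degree is 2 — a generic line meets the curve in up to 2 points.
Next, observable constraints: it misses every integer gridline on the y-axis; the curve avoids every integer x-axis point in the box.
Finally, putting this together gives p.

3*x*y + x + 3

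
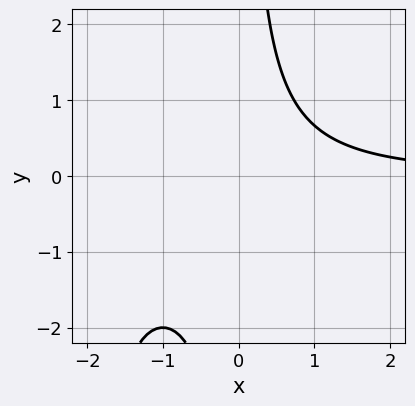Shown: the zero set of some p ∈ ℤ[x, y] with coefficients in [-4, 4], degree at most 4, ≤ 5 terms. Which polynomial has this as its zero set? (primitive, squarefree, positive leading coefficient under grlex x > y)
x^2*y + 2*x*y - 2

Degree: a generic line meets the curve in up to 3 points, so deg p = 3.
From the axis intercepts and sections: the curve avoids every integer y-axis point in the box; it misses every integer gridline on the x-axis.
These observations pin down the coefficients.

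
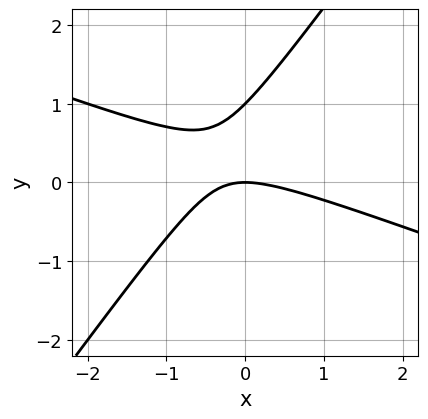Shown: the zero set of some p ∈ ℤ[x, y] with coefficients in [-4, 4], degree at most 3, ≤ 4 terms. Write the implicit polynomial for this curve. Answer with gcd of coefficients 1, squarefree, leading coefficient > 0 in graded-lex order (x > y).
x^2 + 2*x*y - 2*y^2 + 2*y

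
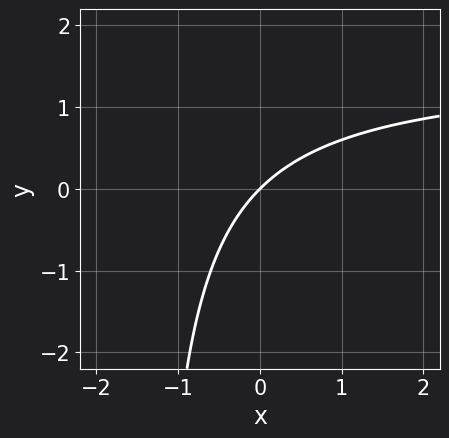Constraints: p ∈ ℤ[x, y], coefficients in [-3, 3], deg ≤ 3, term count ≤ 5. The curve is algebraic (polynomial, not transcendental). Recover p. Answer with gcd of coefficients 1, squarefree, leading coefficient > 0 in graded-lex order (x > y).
2*x*y - 3*x + 3*y

First, the degree is 2 — the shape is more complex than any degree-1 curve.
Then, from the visible intercepts: one y-axis crossing is at y = 0; it meets the x-axis at x = 0 (among the integer gridlines).
Finally, these observations pin down the coefficients.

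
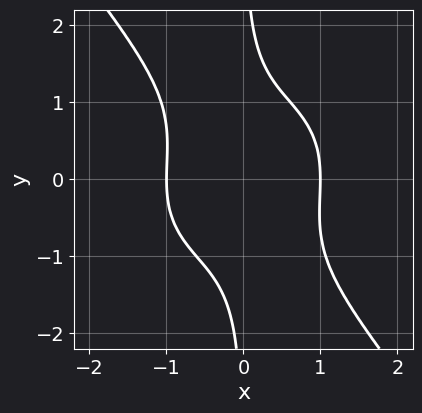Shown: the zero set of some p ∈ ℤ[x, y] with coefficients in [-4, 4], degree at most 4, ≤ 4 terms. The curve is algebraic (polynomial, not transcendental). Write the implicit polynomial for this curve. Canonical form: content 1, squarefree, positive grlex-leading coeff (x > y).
3*x^4 + 2*x^2*y^2 + 3*x*y^3 - 3

1. deg p = 4. No degree-3 curve has this shape.
2. Reading off the gridlines: the curve avoids every integer y-axis point in the box; the x-axis gridline crossings are at x ∈ {-1, 1}.
3. Putting this together gives p.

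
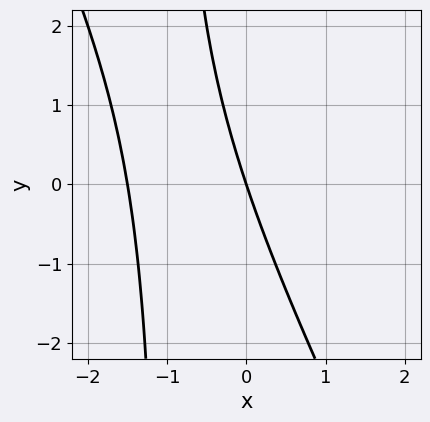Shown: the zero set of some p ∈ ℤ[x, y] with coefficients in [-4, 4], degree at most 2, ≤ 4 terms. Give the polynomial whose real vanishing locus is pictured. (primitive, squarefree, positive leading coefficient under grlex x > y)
2*x^2 + x*y + 3*x + y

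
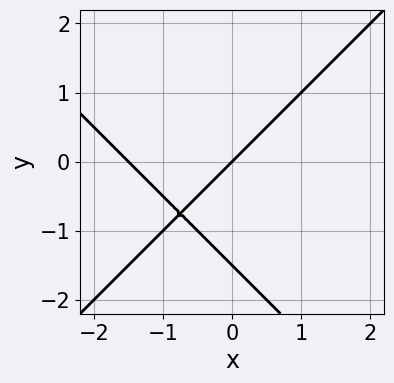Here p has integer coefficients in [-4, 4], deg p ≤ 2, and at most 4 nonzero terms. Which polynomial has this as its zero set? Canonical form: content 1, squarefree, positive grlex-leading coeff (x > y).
2*x^2 - 2*y^2 + 3*x - 3*y

(a) Degree: no degree-1 curve has this shape, so deg p = 2.
(b) From the axis intercepts and sections: it crosses the x-axis at the gridline x = 0; it crosses the y-axis at the gridline y = 0.
(c) These observations pin down the coefficients.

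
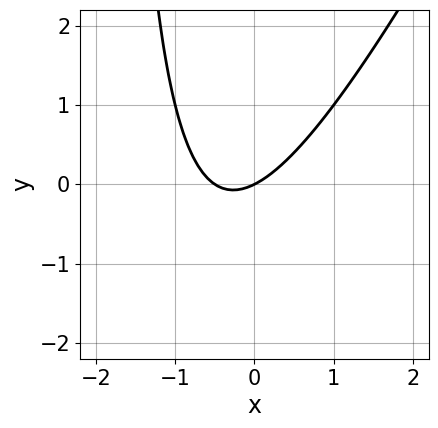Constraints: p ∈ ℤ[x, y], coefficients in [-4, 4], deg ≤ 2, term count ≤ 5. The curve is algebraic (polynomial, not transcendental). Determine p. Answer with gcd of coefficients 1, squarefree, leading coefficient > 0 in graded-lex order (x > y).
2*x^2 - x*y + x - 2*y

(a) Degree: the shape is more complex than any degree-1 curve, so deg p = 2.
(b) Checking where it meets the axes: it crosses the y-axis at the gridline y = 0; one x-axis crossing is at x = 0.
(c) The integer polynomial consistent with all of this is the stated p.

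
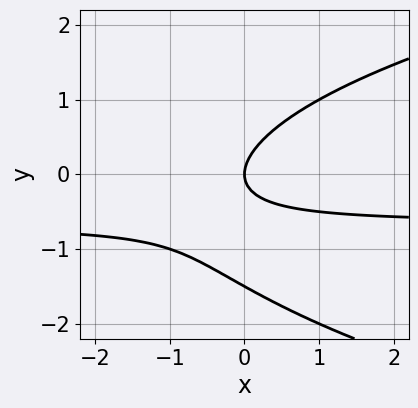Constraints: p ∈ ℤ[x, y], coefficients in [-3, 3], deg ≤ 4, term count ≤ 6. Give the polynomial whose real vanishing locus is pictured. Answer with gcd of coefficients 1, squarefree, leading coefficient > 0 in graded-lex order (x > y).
(a) deg p = 3. A generic line meets the curve in up to 3 points.
(b) Against the integer gridlines: one x-axis crossing is at x = 0; it crosses the y-axis at the gridline y = 0.
(c) Together with the visible shape, these determine p as stated.

2*y^3 - 3*x*y + 3*y^2 - 2*x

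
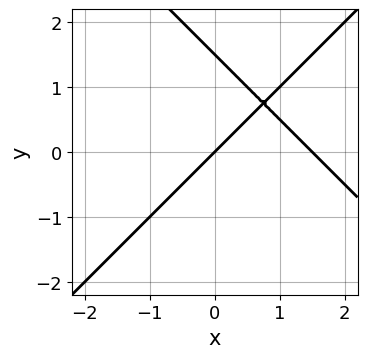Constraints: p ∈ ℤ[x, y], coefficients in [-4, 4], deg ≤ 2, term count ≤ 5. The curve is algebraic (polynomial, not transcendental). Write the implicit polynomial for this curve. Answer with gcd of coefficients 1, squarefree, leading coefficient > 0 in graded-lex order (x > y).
1. deg p = 2. No degree-1 curve has this shape.
2. From the visible intercepts: it crosses the y-axis at the gridline y = 0; it meets the x-axis at x = 0 (among the integer gridlines).
3. Assembling these constraints gives the stated polynomial.

2*x^2 - 2*y^2 - 3*x + 3*y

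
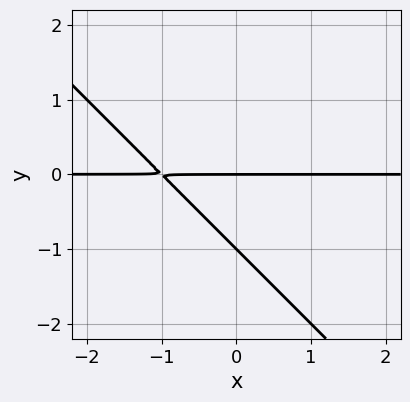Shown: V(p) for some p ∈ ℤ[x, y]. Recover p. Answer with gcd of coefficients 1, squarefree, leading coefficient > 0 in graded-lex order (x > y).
x*y + y^2 + y

1. Degree: no degree-1 curve has this shape, so deg p = 2.
2. Reading off the gridlines: the y-axis gridline crossings are at y ∈ {-1, 0}; every point of the x-axis in the box is on the curve.
3. These observations pin down the coefficients.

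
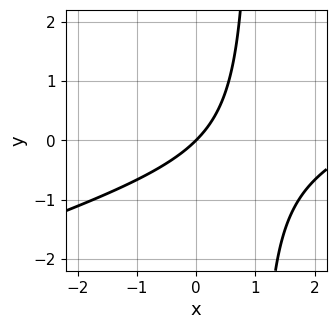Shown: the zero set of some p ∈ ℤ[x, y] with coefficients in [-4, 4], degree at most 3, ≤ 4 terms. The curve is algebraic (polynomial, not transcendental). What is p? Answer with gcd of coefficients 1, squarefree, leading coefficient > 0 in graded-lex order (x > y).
(a) The degree is 2 — the shape is more complex than any degree-1 curve.
(b) Against the integer gridlines: it crosses the x-axis at the gridline x = 0; it crosses the y-axis at the gridline y = 0.
(c) Solving for integer coefficients yields p as stated.

x^2 - 3*x*y - 3*x + 3*y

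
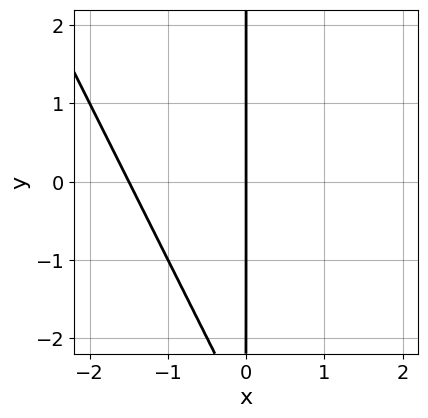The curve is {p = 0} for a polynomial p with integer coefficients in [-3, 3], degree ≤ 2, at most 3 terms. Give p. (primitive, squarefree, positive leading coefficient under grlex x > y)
2*x^2 + x*y + 3*x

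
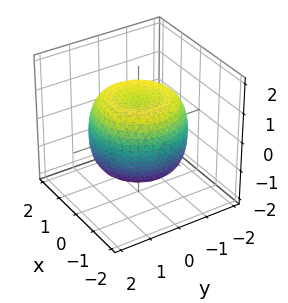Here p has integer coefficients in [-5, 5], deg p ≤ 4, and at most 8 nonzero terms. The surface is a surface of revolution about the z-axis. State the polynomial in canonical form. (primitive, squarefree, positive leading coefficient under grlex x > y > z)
(a) deg p = 4. No degree-3 surface has this shape.
(b) Symmetries: rotational symmetry about the z-axis ⇒ p depends on x, y only through x² + y².
(c) Checking where it meets the axes: a circular section at z = -1 has radius between 1 and 2; among the integer gridlines, it crosses the z-axis at z ∈ {-1, 1}.
(d) Solving for integer coefficients yields p as stated.

2*x^4 + 4*x^2*y^2 + 2*y^4 - 3*x^2 - 3*y^2 + 3*z^2 - 3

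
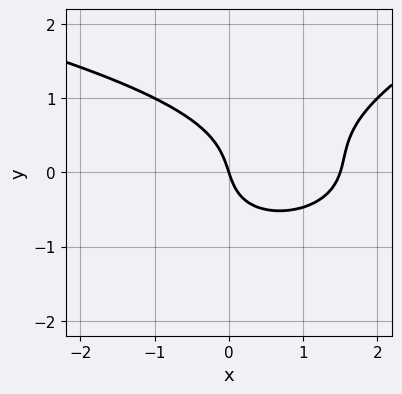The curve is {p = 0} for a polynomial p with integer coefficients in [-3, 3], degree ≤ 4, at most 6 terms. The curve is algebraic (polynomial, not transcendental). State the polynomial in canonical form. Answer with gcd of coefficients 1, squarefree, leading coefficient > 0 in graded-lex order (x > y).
1. Degree: the shape is more complex than any degree-2 curve, so deg p = 3.
2. From the visible intercepts: it crosses the y-axis at the gridline y = 0; it crosses the x-axis at the gridline x = 0.
3. Together with the visible shape, these determine p as stated.

x*y^2 - 3*y^3 + 2*x^2 - 3*x - y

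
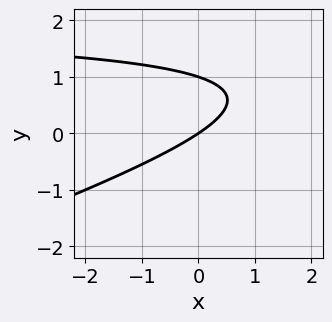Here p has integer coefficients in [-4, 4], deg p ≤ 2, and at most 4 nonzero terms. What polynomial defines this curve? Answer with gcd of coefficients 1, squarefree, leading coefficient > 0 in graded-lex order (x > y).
First, degree: the shape is more complex than any degree-1 curve, so deg p = 2.
Then, from the visible intercepts: it meets the x-axis at x = 0 (among the integer gridlines); among the integer gridlines, it crosses the y-axis at y ∈ {0, 1}.
Finally, putting this together gives p.

x*y - 3*y^2 - 2*x + 3*y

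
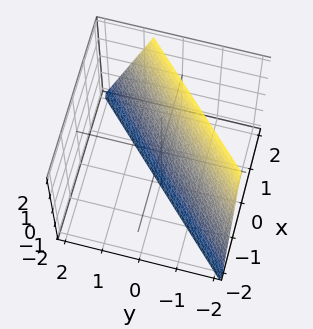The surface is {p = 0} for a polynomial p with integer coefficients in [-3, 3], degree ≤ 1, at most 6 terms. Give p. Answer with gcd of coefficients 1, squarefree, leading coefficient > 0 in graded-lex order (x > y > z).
3*x - 3*y - z - 2

(a) Degree: the surface is flat (a plane), so deg p = 1.
(b) Observable constraints: it crosses the z-axis at the gridline z = -2.
(c) Putting this together gives p.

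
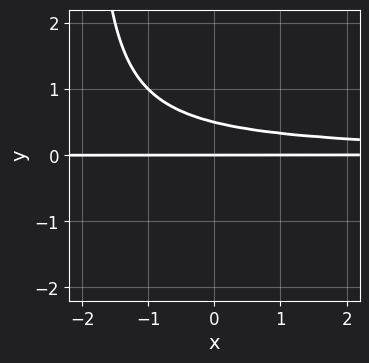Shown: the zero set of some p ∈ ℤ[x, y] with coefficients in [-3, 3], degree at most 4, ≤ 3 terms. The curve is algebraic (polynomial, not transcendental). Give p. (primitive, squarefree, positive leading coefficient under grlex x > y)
x*y^2 + 2*y^2 - y

deg p = 3. No degree-2 curve has this shape.
From the axis intercepts and sections: it crosses the y-axis at the gridline y = 0; every point of the x-axis in the box is on the curve.
Together with the visible shape, these determine p as stated.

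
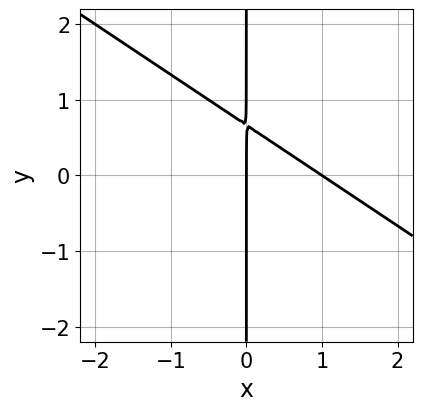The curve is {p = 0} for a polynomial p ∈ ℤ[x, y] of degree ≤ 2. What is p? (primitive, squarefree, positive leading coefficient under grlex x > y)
2*x^2 + 3*x*y - 2*x

First, degree: the shape is more complex than any degree-1 curve, so deg p = 2.
Then, from the visible intercepts: the x-axis gridline crossings are at x ∈ {0, 1}; every point of the y-axis in the box is on the curve.
Finally, assembling these constraints gives the stated polynomial.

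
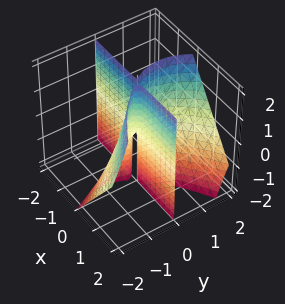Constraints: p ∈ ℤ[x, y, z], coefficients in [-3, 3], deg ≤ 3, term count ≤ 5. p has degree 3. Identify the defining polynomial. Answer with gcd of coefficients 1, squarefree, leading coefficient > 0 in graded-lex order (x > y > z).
deg p = 3. No degree-2 surface has this shape.
From the axis intercepts and sections: the visible z-axis segment lies entirely on the surface; the visible x-axis segment lies entirely on the surface; it crosses the y-axis at the gridline y = 0.
Matching integer coefficients to the picture gives p.

y^3 - y^2*z - 3*x*y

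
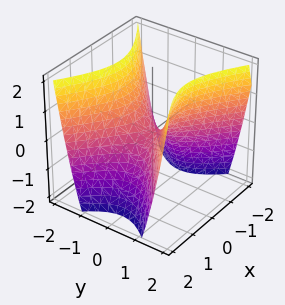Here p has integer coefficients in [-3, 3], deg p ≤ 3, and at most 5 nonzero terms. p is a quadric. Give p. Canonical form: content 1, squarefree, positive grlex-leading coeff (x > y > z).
First, deg p = 2. A saddle surface; a quadric.
Next, symmetries: it's symmetric under x → −x, forcing even powers of x; it's symmetric under y → −y, forcing even powers of y.
Then, against the integer gridlines: it crosses the y-axis at the gridline y = 0; it crosses the x-axis at the gridline x = 0.
Finally, the integer polynomial consistent with all of this is the stated p.

2*x^2 - 3*y^2 + 2*z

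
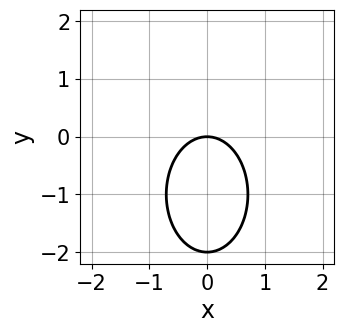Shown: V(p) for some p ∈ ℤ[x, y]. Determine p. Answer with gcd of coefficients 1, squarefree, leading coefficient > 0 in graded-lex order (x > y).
2*x^2 + y^2 + 2*y

(a) The degree is 2 — the shape is more complex than any degree-1 curve.
(b) Symmetries: the x ↦ −x reflection is a symmetry, so x appears only in even powers.
(c) Observable constraints: it crosses the x-axis at the gridline x = 0; the y-axis gridline crossings are at y ∈ {-2, 0}.
(d) Assembling these constraints gives the stated polynomial.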